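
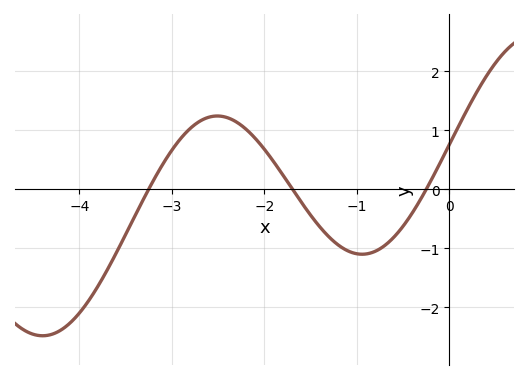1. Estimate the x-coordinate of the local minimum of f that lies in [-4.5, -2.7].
-4.4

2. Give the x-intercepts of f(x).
-3.2, -1.7, -0.3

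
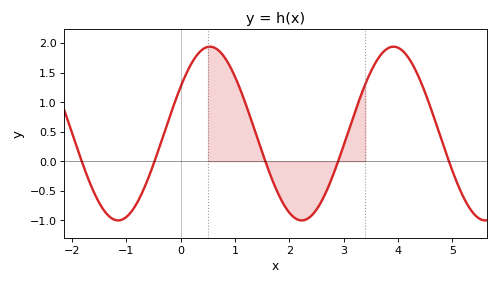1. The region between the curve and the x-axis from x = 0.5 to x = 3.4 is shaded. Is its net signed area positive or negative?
positive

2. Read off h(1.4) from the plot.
0.422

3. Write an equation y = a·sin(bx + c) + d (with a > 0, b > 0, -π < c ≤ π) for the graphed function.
y = 1.47sin(1.86x + 0.57) + 0.47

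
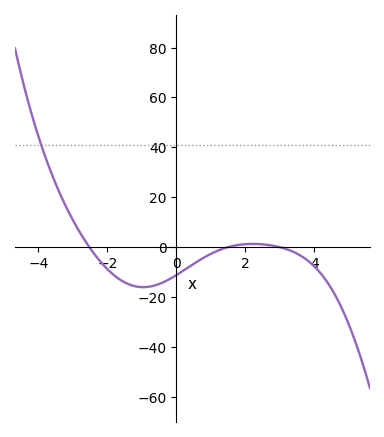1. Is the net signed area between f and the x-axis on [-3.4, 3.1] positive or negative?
negative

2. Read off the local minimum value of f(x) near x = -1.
-16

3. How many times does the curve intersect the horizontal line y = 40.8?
1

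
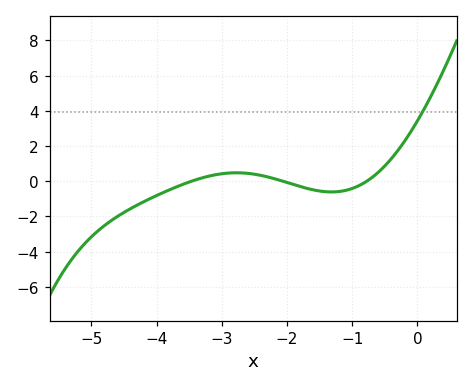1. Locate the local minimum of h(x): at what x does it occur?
-1.3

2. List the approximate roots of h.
-3.5, -2.1, -0.8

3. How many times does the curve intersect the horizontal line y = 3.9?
1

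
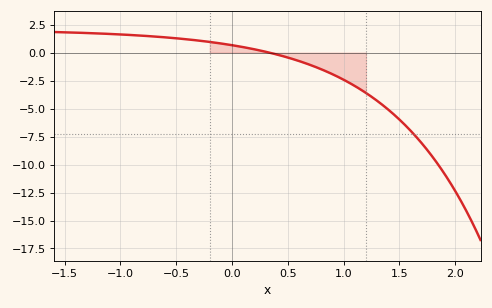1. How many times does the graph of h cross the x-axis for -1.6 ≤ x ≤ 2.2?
1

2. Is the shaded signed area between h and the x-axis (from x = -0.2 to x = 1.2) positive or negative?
negative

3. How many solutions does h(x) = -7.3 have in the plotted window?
1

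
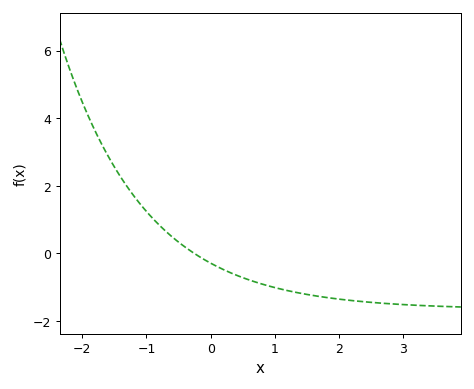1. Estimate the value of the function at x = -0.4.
0.189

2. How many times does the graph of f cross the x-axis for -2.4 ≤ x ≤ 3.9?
1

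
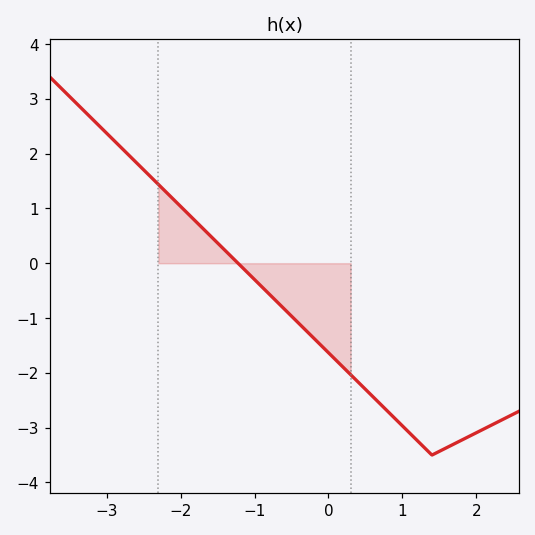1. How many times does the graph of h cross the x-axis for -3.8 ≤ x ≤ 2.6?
1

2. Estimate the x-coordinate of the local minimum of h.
1.4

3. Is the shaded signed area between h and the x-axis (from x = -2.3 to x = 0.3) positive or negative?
negative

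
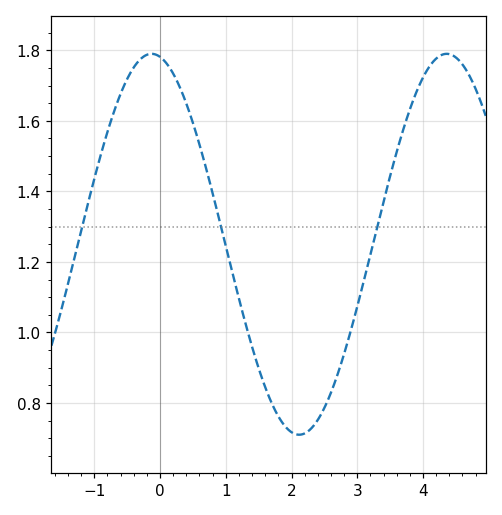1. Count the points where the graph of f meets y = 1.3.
3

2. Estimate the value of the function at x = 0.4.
1.64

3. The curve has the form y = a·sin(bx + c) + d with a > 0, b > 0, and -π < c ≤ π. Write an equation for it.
y = 0.54sin(1.4x + 1.8) + 1.25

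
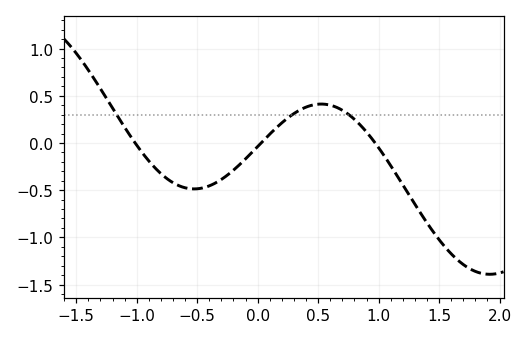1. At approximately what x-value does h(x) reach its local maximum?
0.55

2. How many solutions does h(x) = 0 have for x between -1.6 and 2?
3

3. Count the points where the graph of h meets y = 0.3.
3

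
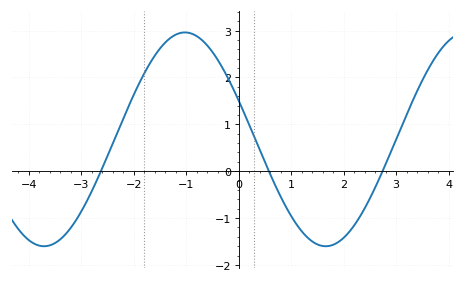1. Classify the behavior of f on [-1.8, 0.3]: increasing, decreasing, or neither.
neither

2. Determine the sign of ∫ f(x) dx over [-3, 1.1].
positive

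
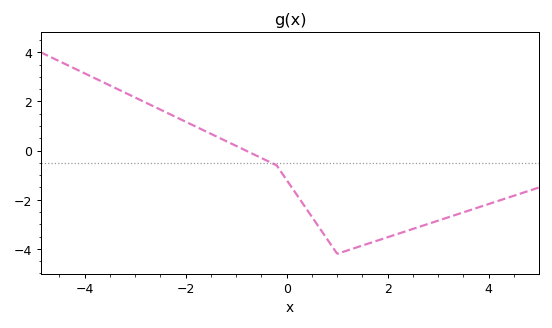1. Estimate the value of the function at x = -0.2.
-0.6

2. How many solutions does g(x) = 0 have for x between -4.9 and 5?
1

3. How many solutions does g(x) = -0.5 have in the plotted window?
1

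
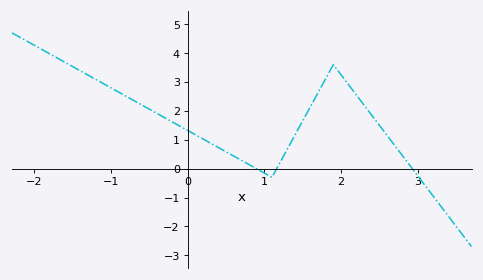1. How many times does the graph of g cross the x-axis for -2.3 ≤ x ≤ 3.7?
3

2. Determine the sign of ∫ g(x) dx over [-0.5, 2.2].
positive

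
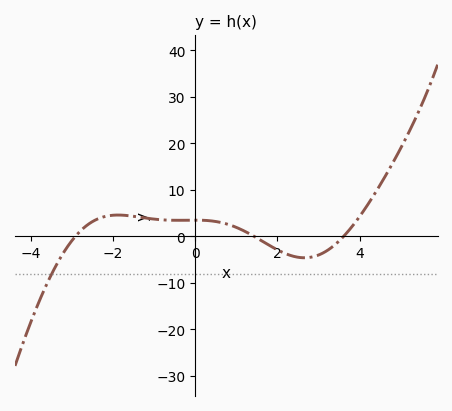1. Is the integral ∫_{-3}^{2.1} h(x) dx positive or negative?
positive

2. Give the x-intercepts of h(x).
-3, 1.4, 3.6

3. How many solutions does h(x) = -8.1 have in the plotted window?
1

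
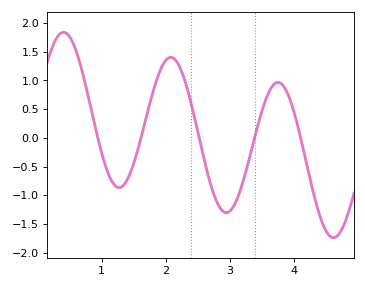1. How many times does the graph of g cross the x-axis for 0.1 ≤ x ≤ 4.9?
5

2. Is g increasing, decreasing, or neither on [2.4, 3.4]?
neither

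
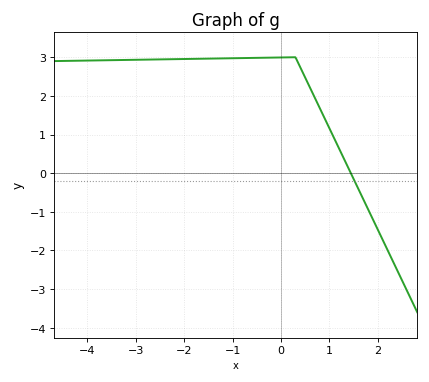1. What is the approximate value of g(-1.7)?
2.96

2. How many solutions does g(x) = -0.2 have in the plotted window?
1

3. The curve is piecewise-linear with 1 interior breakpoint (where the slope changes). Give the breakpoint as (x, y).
(0.3, 3)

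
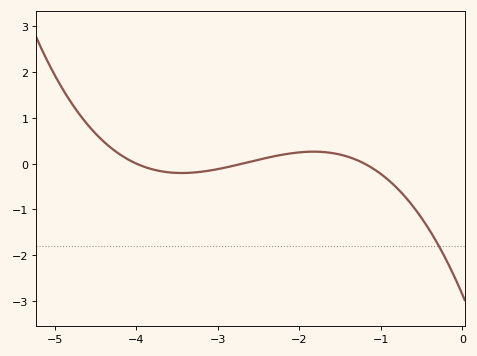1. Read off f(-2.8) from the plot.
-0.042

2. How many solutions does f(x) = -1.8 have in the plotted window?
1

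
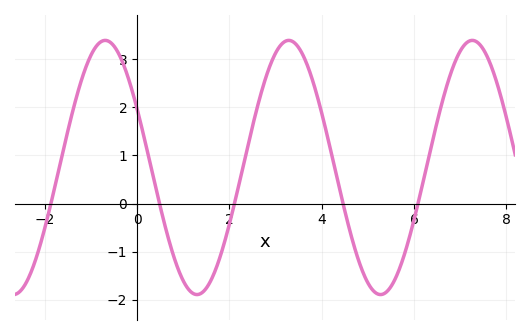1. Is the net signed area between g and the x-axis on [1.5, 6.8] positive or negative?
positive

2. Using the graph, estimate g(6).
-0.3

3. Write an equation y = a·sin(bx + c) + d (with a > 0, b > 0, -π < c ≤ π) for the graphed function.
y = 2.64sin(1.6x + 2.7) + 0.75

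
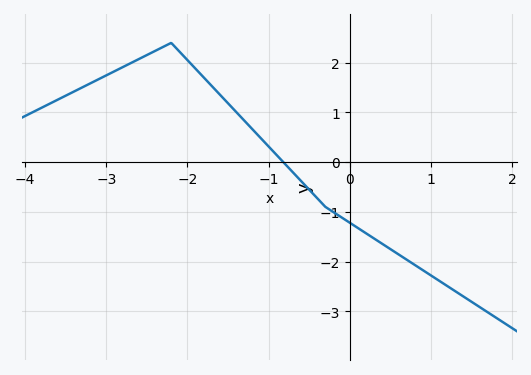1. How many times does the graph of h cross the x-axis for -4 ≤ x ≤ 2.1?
1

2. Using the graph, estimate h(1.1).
-2.38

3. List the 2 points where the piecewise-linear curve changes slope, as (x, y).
(-2.2, 2.4); (-0.3, -0.9)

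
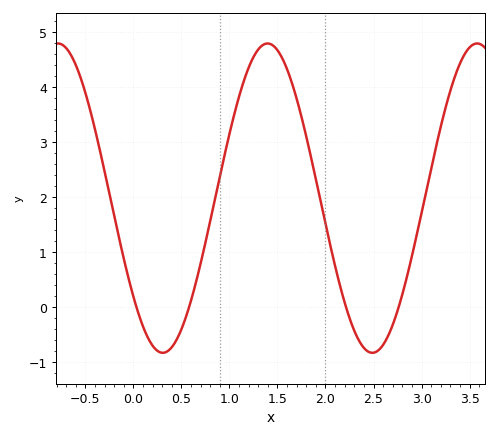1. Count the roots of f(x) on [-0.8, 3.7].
4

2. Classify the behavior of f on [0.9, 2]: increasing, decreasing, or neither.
neither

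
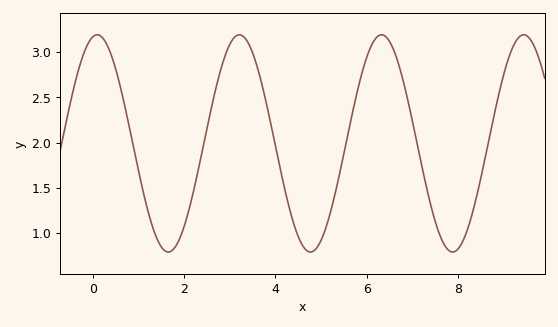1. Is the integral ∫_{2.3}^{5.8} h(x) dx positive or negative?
positive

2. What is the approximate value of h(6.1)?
3.05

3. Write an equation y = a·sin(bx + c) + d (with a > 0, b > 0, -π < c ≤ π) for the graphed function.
y = 1.2sin(2x + 1.4) + 1.99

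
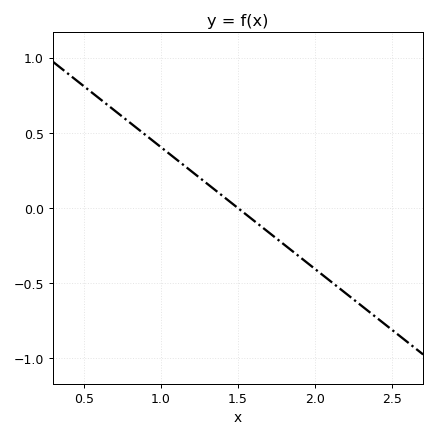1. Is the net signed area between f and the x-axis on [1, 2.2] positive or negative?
negative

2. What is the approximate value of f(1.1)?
0.3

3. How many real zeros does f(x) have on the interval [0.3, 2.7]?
1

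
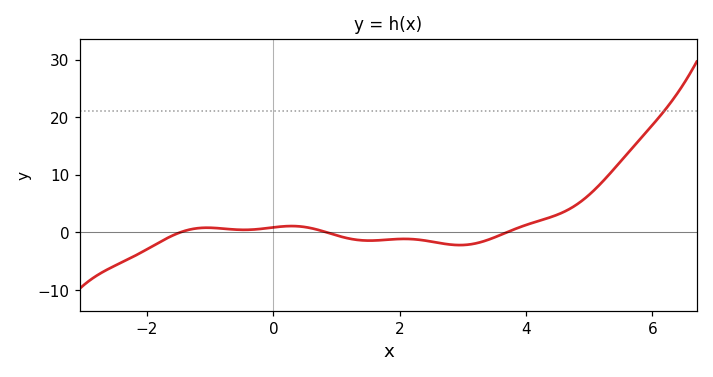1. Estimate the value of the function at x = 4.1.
2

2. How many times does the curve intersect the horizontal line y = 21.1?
1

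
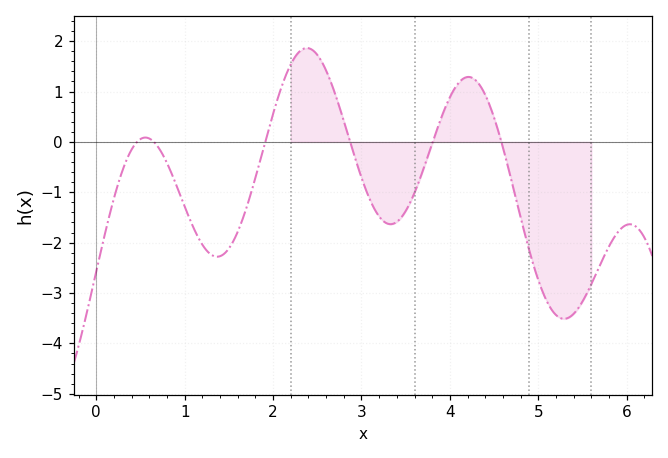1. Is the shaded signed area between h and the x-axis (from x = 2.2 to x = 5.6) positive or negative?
negative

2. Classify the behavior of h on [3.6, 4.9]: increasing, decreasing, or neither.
neither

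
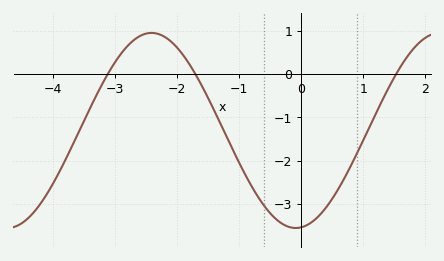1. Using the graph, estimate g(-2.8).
0.7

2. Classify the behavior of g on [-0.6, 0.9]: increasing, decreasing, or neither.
neither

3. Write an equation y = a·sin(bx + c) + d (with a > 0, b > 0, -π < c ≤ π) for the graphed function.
y = 2.25sin(1.4x - 1.5) - 1.3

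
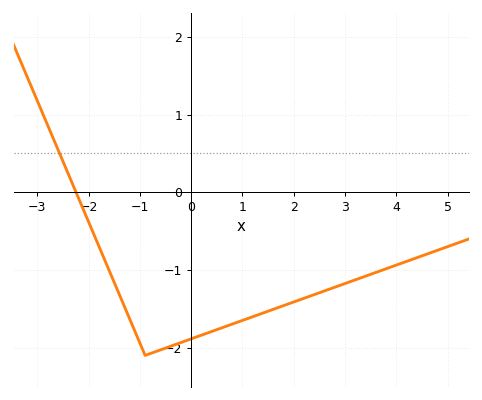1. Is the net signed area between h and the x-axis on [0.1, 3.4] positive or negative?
negative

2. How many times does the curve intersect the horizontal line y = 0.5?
1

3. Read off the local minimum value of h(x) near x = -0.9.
-2.1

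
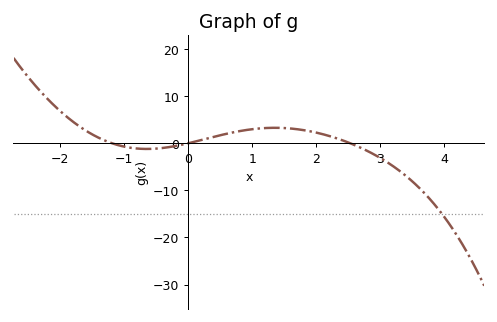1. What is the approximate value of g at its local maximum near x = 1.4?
3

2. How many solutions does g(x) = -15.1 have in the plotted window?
1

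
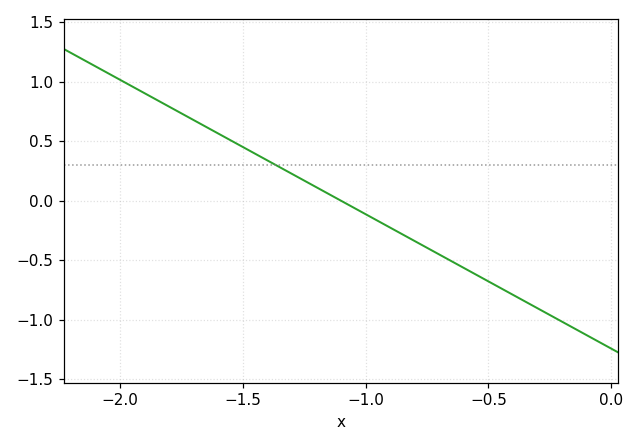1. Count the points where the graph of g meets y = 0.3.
1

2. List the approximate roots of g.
-1.1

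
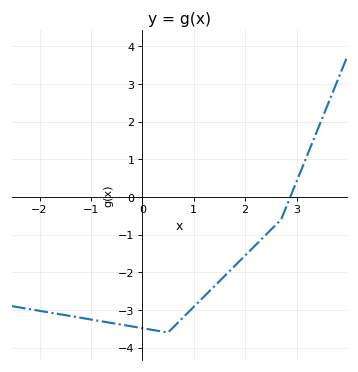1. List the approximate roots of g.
2.88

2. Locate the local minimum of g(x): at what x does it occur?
0.499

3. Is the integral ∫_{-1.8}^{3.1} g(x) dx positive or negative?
negative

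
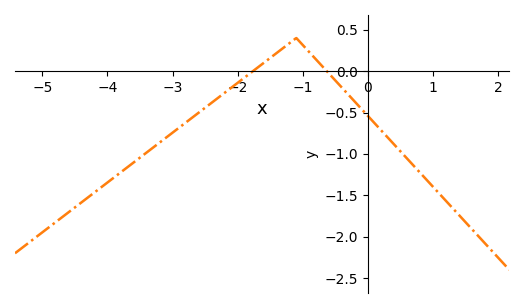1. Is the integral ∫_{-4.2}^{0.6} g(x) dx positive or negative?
negative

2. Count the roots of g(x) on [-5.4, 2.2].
2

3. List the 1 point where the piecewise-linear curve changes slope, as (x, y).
(-1.1, 0.4)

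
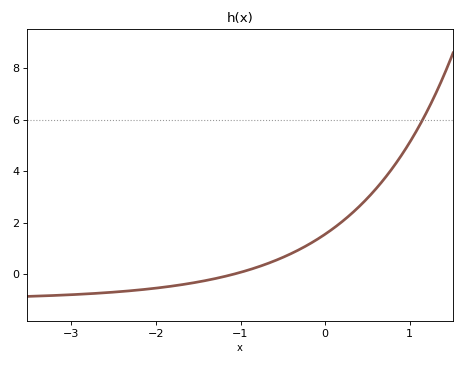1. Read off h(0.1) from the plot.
1.78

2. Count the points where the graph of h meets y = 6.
1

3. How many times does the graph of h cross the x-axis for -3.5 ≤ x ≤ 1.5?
1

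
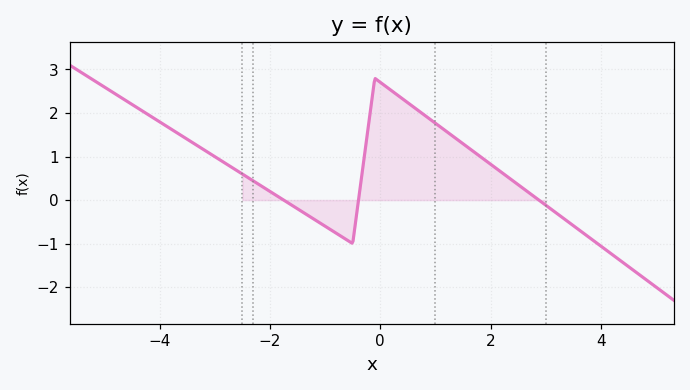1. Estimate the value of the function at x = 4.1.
-1.15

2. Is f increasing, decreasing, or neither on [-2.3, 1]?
neither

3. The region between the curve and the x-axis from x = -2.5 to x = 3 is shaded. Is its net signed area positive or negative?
positive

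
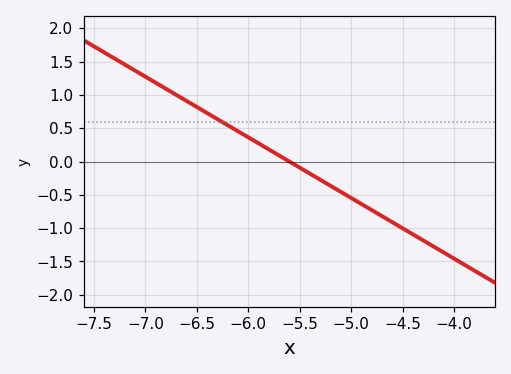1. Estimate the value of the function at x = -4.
-1.46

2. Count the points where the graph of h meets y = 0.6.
1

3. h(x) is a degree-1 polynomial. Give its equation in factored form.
y = -0.91(x + 5.6)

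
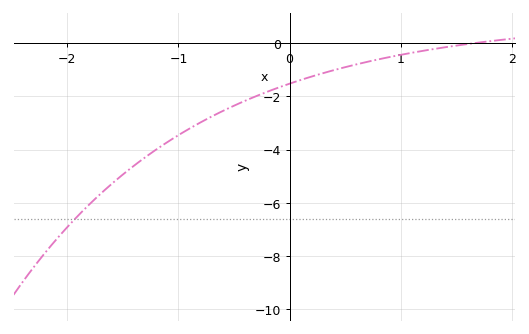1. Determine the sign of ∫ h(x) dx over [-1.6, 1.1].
negative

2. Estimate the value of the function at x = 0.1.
-1.4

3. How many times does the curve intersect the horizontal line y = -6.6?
1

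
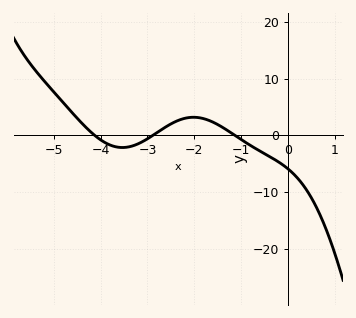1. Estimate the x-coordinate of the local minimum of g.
-3.5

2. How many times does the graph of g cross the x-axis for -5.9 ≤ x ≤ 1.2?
3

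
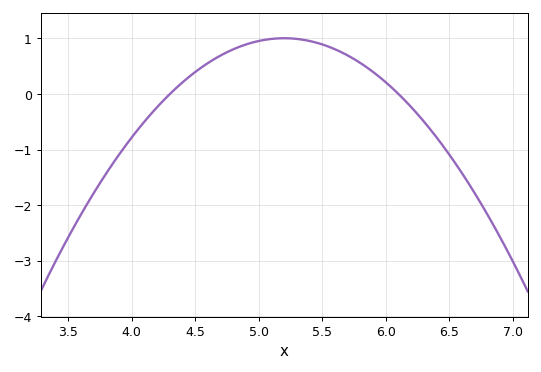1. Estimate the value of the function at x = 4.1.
-0.496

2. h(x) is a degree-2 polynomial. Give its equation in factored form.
y = -1.24(x - 4.3)(x - 6.1)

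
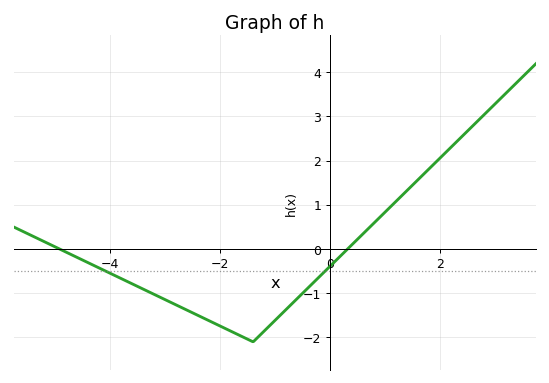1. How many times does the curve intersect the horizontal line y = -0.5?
2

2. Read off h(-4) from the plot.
-0.5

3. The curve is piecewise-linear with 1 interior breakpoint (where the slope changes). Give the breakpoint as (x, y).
(-1.4, -2.1)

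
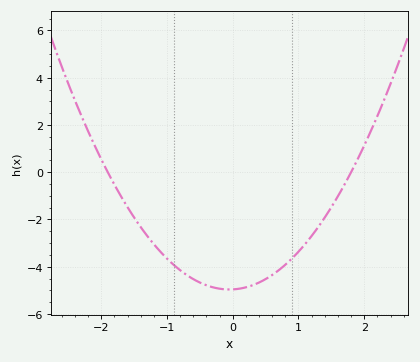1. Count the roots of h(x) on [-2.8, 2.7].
2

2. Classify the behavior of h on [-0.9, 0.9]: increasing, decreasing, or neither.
neither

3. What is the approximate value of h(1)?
-3.4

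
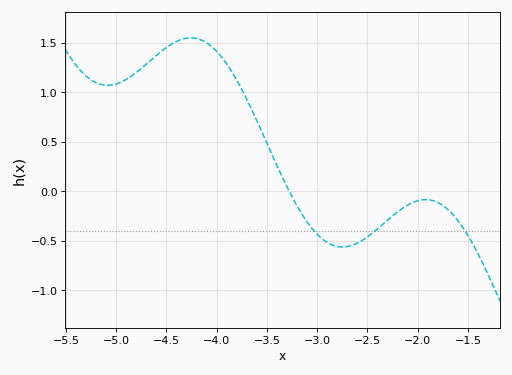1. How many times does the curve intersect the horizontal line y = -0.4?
3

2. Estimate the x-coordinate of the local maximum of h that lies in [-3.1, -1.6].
-1.92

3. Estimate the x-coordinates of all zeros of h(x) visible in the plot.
-3.28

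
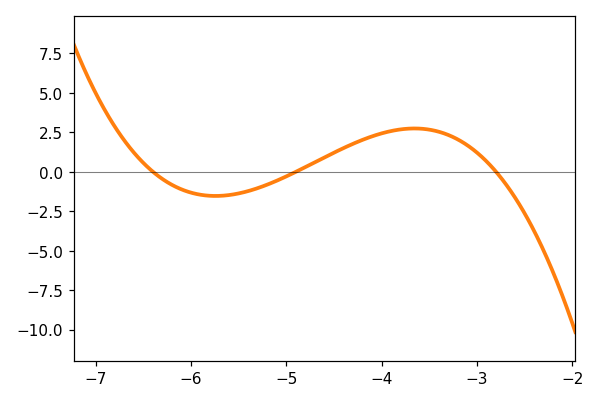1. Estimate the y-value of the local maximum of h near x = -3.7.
2.5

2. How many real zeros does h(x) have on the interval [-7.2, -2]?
3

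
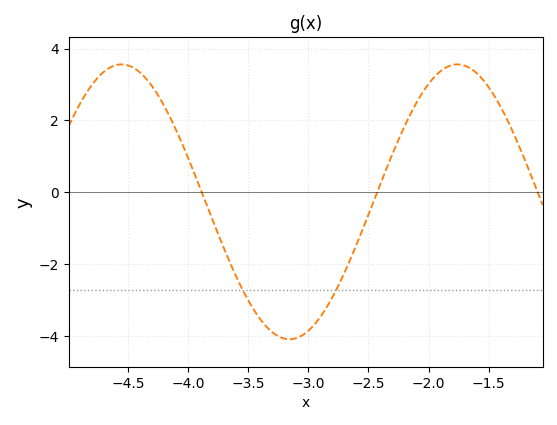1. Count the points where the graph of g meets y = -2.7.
2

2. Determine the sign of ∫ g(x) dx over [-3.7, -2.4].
negative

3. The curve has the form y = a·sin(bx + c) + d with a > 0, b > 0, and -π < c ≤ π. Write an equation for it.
y = 3.82sin(2.25x - 0.752) - 0.26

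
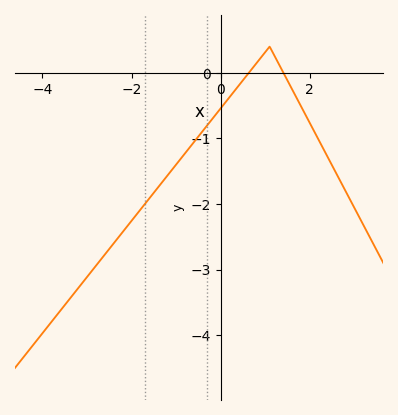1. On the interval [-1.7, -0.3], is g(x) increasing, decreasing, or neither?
increasing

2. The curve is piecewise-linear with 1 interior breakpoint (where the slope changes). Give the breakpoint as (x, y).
(1.1, 0.4)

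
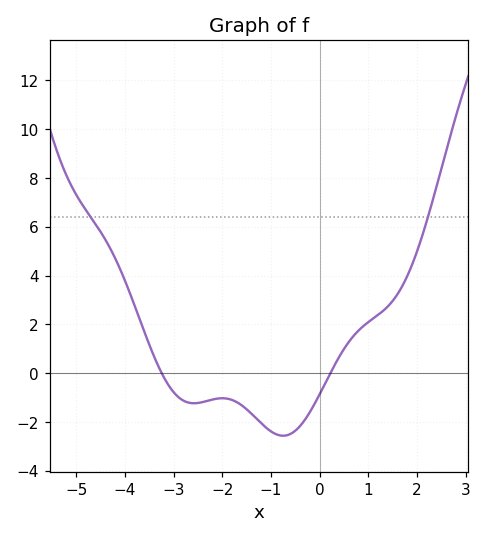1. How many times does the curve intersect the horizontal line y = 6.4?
2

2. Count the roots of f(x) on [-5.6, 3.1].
2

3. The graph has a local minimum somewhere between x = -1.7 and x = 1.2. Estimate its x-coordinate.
-0.8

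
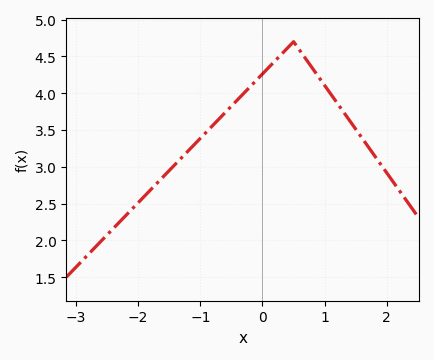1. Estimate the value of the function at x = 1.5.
3.51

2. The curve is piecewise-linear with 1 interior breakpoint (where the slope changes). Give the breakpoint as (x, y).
(0.5, 4.7)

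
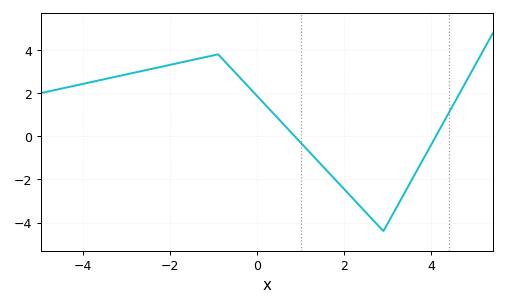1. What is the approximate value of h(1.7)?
-1.81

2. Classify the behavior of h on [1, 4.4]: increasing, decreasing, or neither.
neither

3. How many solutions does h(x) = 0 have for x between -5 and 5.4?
2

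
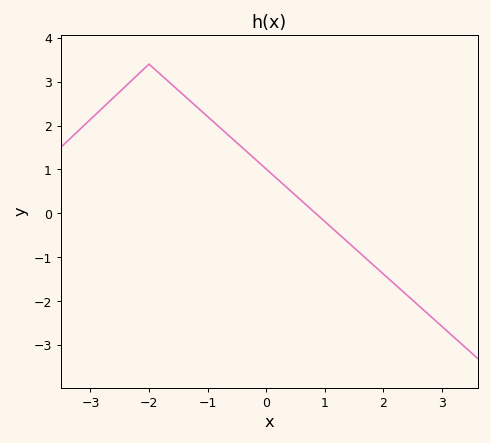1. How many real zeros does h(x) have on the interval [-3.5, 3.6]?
1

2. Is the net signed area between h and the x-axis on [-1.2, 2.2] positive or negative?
positive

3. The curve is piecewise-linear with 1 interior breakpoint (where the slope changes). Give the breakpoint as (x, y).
(-2, 3.4)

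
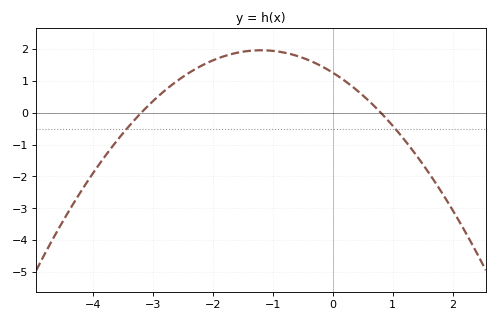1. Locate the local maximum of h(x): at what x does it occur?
-1.2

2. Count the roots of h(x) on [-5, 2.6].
2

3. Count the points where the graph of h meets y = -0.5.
2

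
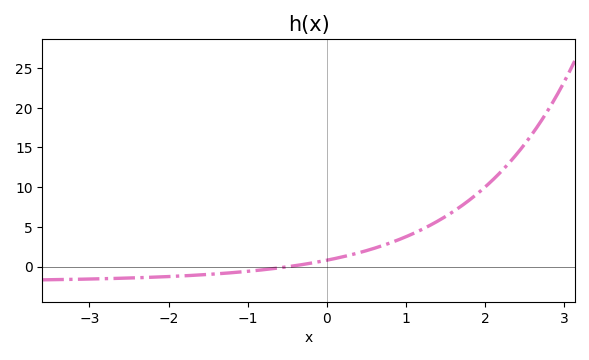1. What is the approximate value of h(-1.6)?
-1.05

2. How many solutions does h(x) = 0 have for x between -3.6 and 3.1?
1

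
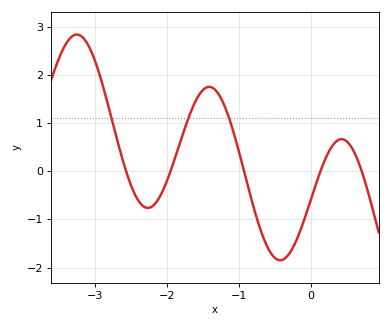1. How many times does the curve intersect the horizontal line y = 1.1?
3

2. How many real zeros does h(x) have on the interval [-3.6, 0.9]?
5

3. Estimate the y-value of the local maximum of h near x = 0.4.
0.7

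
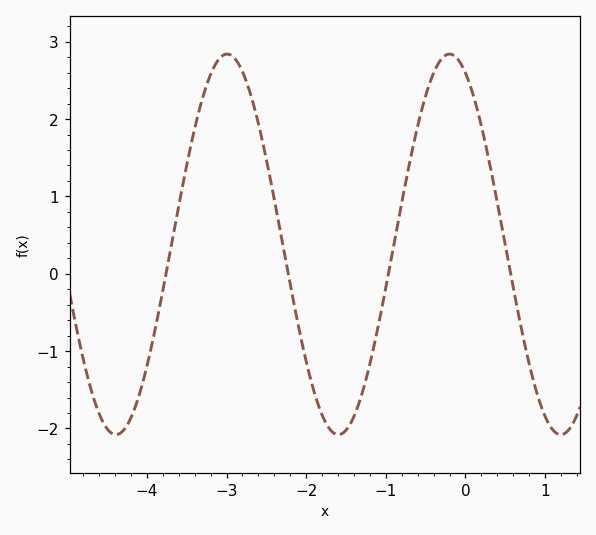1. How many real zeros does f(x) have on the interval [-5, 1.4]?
4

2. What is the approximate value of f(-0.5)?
2.3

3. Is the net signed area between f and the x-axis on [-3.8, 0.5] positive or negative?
positive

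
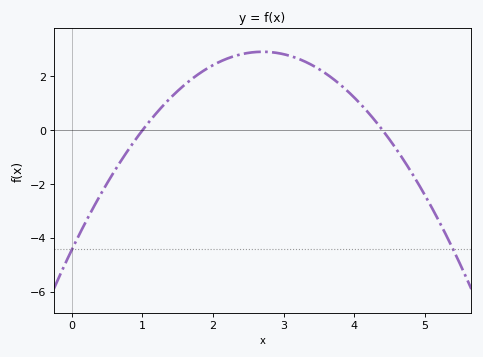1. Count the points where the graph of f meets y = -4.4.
2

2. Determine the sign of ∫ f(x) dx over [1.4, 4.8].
positive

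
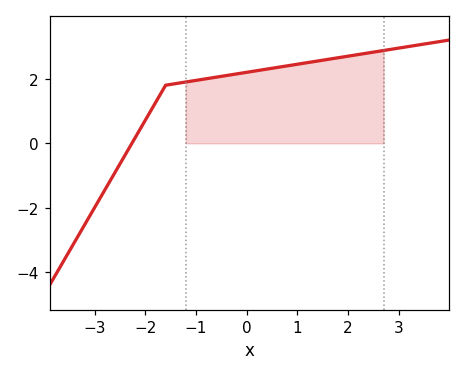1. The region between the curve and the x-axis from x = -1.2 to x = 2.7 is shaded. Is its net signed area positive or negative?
positive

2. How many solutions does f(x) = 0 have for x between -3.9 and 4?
1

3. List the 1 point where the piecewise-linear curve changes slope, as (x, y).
(-1.6, 1.8)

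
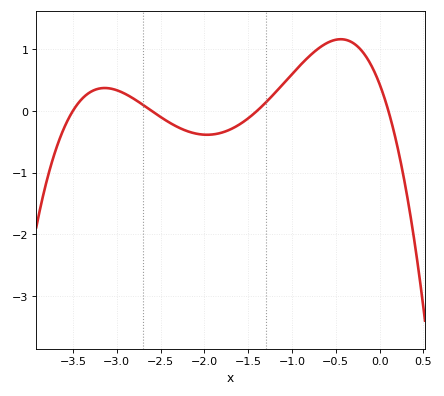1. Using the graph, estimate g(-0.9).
0.8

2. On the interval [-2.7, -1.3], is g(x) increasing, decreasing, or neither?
neither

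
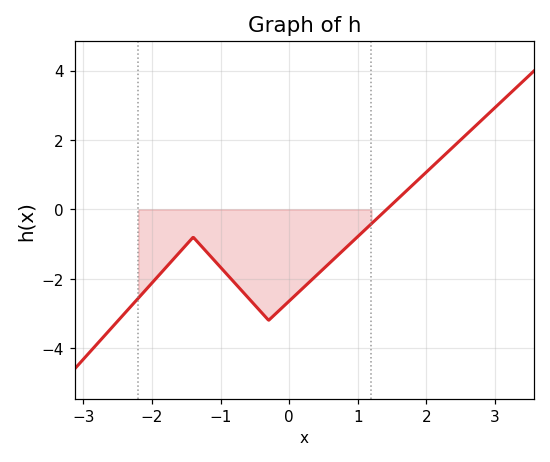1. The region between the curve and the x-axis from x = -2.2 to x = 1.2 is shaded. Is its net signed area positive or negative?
negative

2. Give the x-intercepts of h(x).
1.42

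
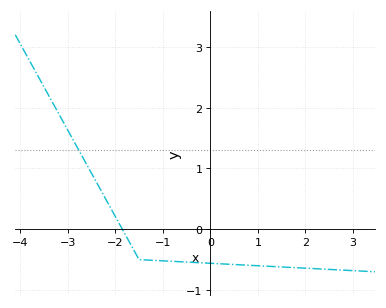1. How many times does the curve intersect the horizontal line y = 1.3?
1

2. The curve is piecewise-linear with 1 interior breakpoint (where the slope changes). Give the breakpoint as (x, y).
(-1.5, -0.5)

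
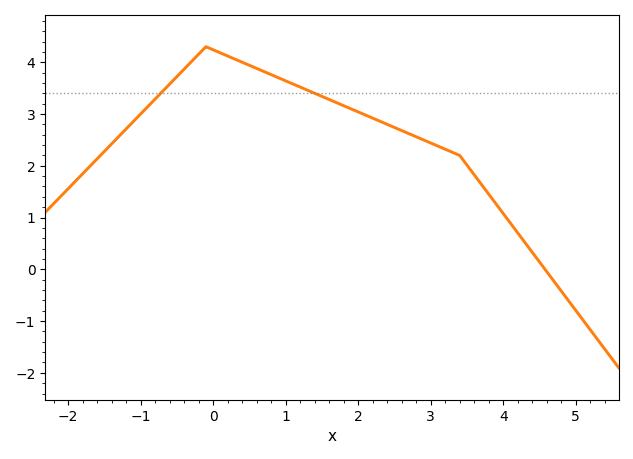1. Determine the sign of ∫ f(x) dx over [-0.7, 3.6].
positive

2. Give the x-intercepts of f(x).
4.58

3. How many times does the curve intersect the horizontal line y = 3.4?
2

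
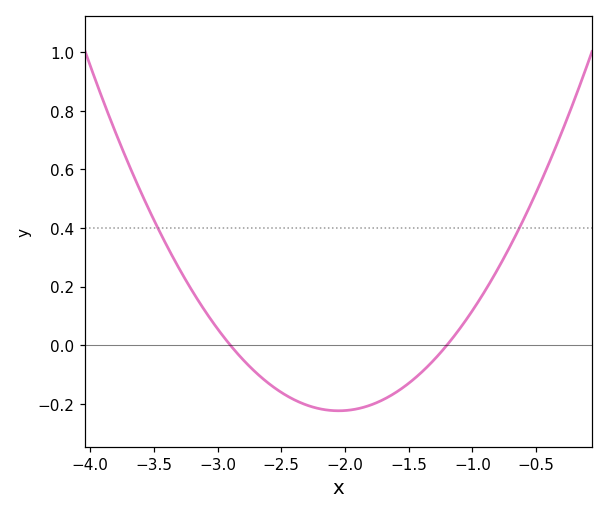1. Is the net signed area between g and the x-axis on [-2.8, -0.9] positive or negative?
negative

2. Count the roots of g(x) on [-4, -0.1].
2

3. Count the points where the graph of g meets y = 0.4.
2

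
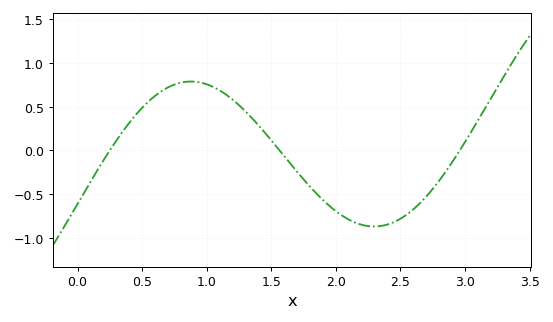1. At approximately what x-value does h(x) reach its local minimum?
2.3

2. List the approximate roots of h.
0.25, 1.55, 2.95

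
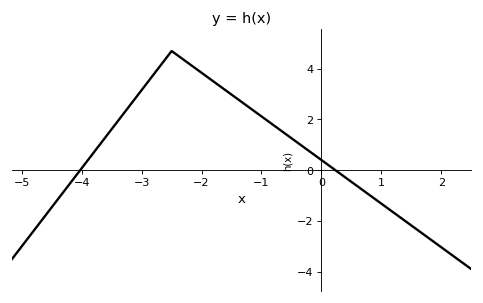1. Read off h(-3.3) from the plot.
2.24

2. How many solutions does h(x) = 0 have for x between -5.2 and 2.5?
2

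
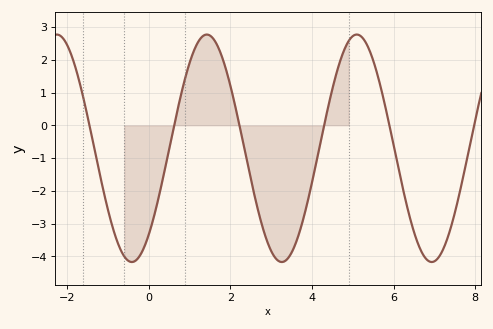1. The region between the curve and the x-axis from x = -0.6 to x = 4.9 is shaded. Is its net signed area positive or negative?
negative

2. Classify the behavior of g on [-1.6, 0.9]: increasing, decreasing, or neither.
neither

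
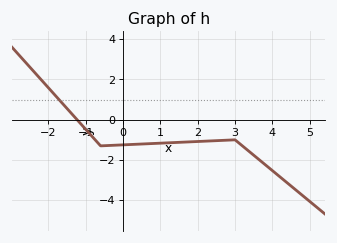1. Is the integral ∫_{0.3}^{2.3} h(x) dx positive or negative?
negative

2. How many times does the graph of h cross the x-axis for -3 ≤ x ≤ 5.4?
1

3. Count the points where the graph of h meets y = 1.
1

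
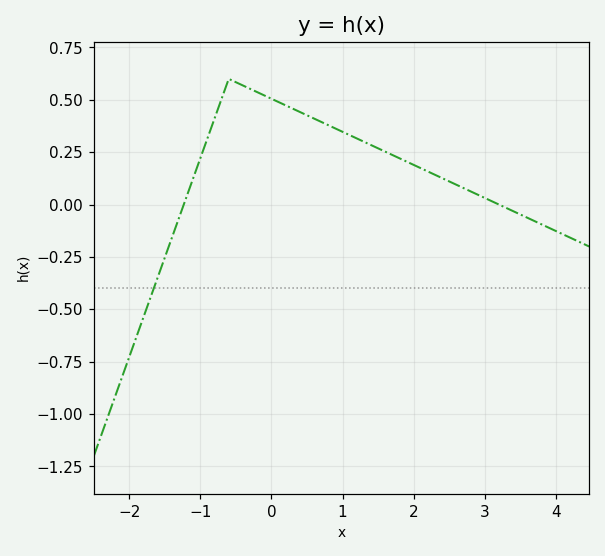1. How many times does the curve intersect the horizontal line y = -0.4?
1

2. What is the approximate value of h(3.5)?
-0.048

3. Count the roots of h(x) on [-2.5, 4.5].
2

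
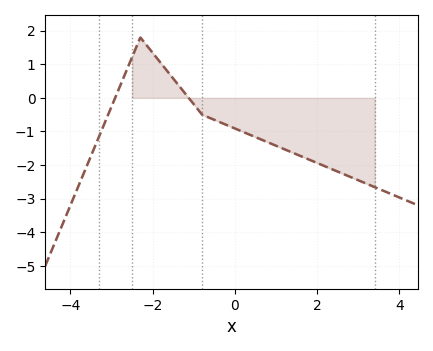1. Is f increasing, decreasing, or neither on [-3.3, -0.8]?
neither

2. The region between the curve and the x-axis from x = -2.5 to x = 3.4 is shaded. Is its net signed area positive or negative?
negative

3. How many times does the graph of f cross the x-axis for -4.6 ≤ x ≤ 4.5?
2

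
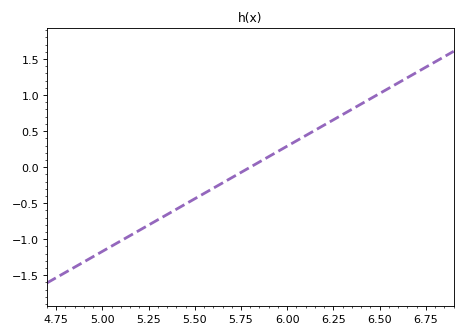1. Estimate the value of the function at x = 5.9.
0.15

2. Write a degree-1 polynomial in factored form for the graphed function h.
y = 1.46(x - 5.8)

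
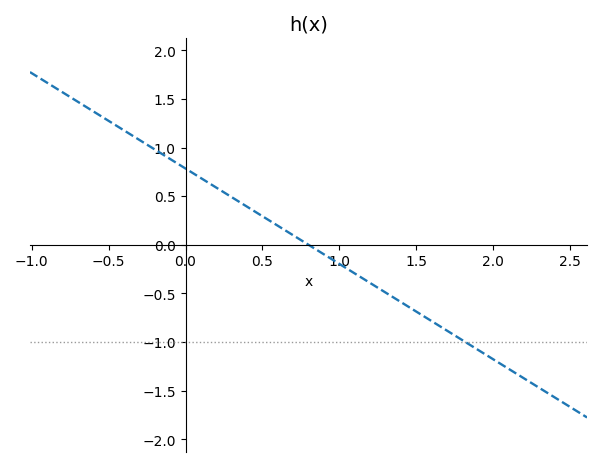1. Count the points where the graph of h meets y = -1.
1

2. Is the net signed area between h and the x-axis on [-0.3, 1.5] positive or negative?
positive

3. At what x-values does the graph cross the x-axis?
0.8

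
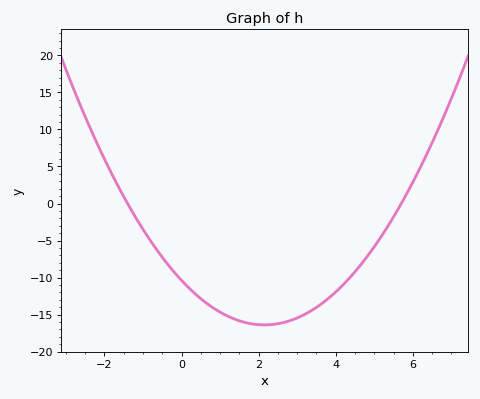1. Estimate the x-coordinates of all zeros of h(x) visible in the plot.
-1.4, 5.7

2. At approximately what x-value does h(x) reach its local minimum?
2.15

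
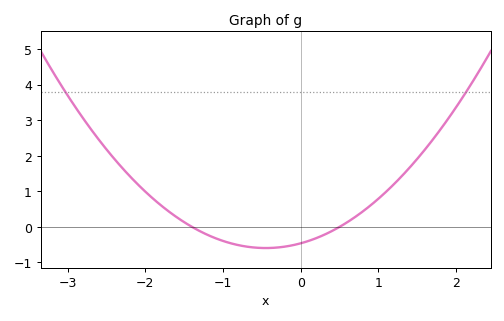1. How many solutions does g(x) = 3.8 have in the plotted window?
2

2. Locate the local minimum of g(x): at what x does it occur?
-0.45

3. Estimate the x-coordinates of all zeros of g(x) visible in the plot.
-1.4, 0.5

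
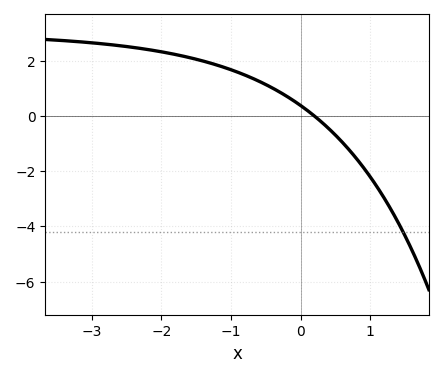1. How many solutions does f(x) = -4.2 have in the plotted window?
1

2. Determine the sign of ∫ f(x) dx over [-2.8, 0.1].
positive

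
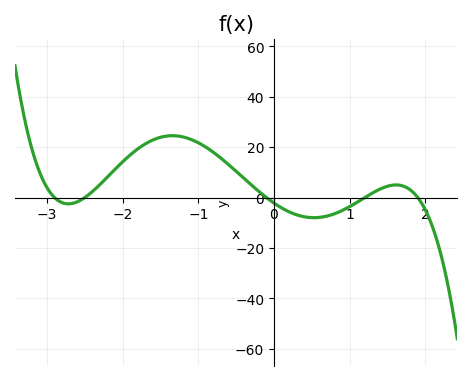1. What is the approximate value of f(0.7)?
-8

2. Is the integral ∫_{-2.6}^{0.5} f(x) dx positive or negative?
positive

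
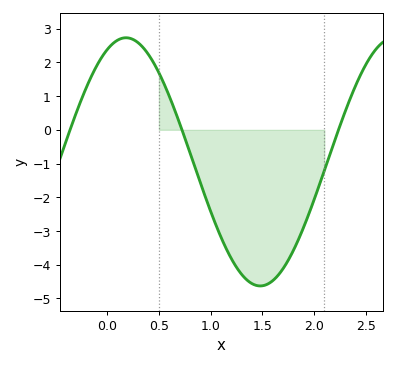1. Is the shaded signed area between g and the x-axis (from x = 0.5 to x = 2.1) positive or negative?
negative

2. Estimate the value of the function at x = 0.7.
0.2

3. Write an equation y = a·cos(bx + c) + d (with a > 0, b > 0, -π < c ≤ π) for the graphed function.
y = 3.68cos(2.4x - 0.44) - 0.95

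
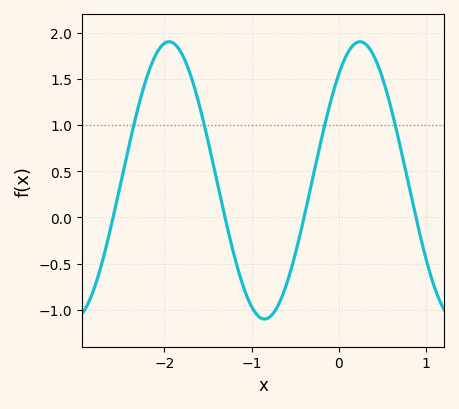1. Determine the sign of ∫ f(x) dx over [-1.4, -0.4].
negative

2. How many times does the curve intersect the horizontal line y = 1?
4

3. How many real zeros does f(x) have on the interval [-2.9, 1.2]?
4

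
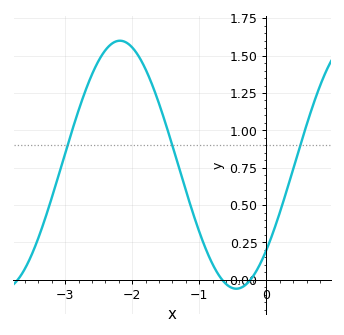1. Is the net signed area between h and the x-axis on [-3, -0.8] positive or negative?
positive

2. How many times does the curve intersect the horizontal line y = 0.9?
3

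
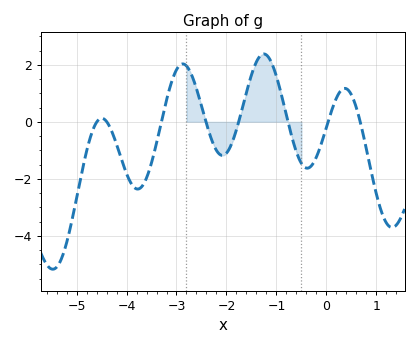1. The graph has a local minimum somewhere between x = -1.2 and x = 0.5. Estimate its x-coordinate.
-0.4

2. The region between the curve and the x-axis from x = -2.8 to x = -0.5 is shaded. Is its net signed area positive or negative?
positive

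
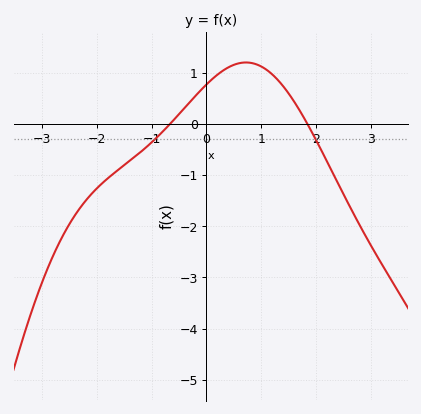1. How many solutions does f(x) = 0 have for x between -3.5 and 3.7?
2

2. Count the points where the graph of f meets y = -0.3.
2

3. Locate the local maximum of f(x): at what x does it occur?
0.7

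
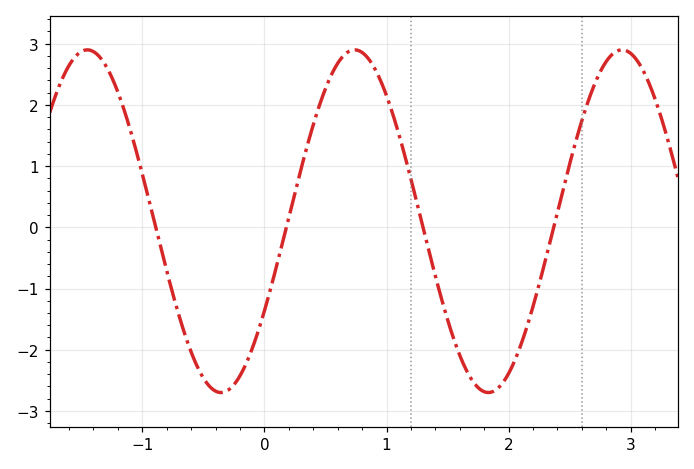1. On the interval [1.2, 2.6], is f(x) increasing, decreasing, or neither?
neither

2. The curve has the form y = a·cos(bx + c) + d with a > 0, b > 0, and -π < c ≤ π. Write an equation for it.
y = 2.8cos(2.9x - 2.1) + 0.1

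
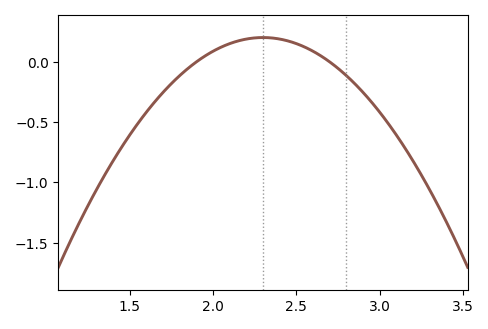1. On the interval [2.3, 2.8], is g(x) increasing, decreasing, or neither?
decreasing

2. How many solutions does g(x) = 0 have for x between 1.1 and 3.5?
2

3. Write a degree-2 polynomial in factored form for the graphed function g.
y = -1.26(x - 1.9)(x - 2.7)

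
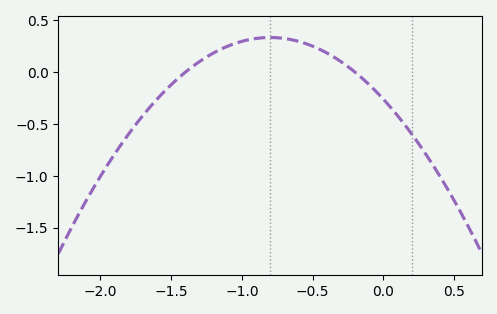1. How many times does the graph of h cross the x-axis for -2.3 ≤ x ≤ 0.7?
2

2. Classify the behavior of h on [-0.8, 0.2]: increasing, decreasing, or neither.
decreasing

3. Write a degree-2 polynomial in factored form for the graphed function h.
y = -0.93(x + 1.4)(x + 0.2)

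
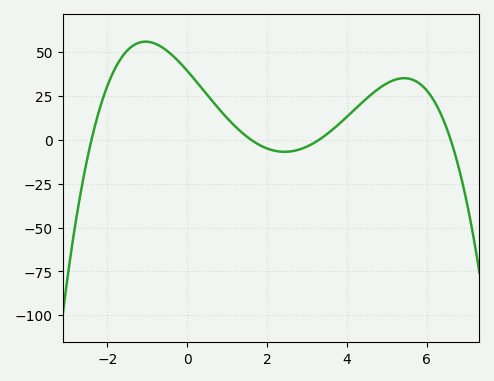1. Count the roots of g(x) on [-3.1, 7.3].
4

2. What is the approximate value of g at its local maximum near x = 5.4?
36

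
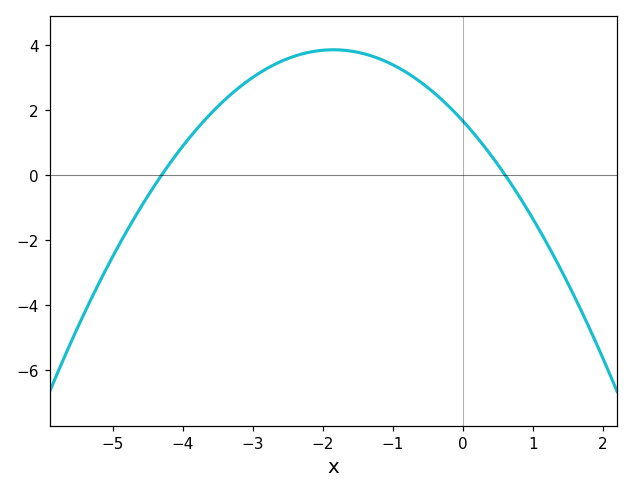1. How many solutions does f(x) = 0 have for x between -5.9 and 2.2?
2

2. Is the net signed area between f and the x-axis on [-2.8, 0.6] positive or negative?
positive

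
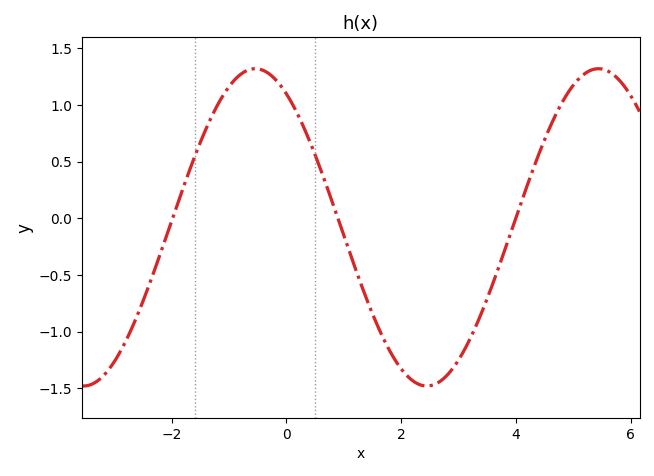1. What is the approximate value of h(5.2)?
1.28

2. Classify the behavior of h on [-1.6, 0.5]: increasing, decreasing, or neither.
neither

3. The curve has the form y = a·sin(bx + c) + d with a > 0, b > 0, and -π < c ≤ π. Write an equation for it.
y = 1.4sin(1.05x + 2.14) - 0.08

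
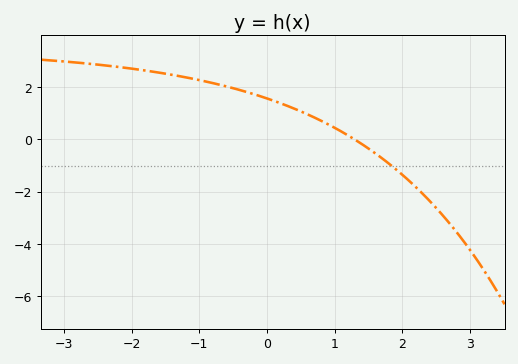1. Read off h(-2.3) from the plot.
2.81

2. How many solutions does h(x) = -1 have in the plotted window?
1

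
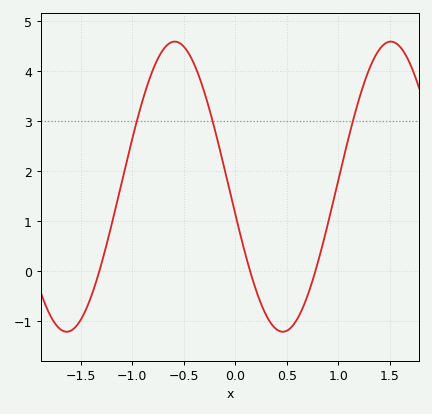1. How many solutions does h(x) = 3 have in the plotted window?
3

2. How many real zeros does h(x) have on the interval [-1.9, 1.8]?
3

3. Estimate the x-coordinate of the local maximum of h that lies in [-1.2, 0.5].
-0.6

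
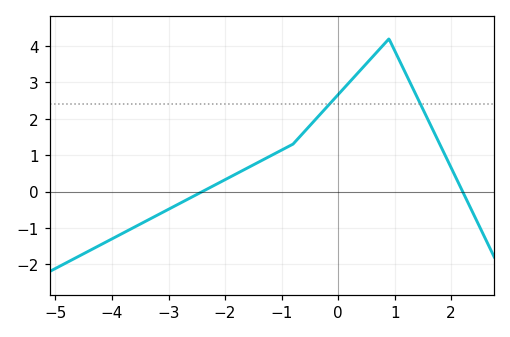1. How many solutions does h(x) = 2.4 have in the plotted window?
2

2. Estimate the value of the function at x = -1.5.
0.7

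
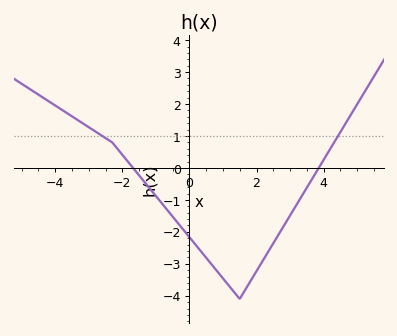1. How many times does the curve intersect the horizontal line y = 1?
2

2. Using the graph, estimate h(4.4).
0.949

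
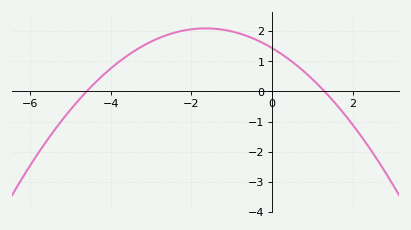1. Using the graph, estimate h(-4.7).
-0.144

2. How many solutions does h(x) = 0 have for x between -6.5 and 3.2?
2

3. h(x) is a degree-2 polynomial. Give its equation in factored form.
y = -0.24(x + 4.6)(x - 1.3)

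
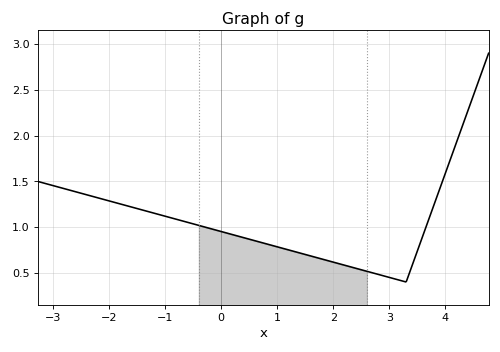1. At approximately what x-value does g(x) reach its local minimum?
3.2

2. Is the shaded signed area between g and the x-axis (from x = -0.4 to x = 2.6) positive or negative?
positive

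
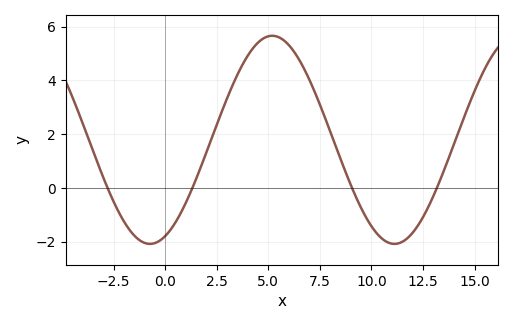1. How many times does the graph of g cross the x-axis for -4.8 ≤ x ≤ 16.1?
4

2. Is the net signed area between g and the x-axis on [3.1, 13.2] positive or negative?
positive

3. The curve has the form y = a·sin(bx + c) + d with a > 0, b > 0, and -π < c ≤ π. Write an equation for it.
y = 3.87sin(0.53x - 1.18) + 1.79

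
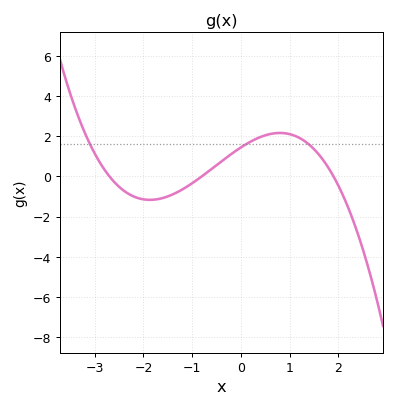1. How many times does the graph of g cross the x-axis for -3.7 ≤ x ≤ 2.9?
3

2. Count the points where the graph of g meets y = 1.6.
3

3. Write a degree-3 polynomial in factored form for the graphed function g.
y = -0.35(x + 2.7)(x + 0.8)(x - 1.9)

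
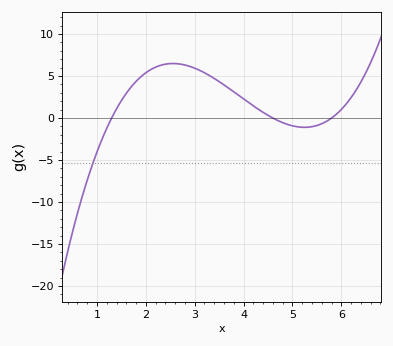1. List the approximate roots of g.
1.3, 4.6, 5.8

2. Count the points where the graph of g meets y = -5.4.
1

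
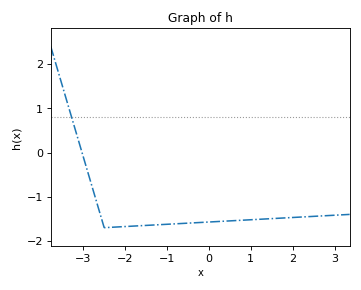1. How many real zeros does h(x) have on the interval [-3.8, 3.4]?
1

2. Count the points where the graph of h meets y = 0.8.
1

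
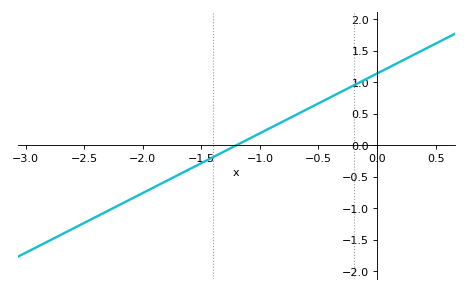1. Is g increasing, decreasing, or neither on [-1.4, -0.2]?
increasing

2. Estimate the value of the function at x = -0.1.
1.05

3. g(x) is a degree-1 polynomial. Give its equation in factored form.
y = 0.95(x + 1.2)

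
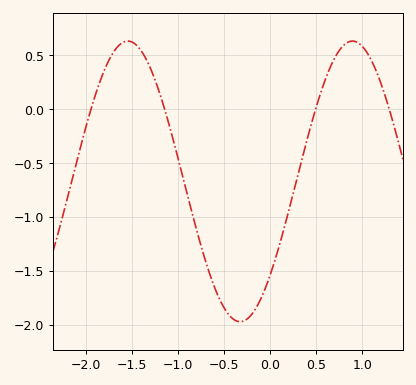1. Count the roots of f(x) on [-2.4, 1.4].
4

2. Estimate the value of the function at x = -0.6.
-1.66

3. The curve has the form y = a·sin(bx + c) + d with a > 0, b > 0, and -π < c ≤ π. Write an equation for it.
y = 1.3sin(2.58x - 0.73) - 0.67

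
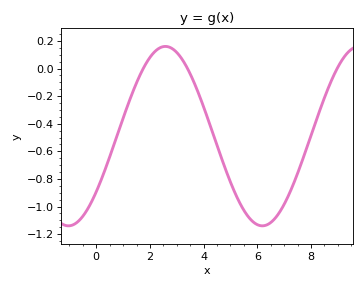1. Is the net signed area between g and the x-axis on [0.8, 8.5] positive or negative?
negative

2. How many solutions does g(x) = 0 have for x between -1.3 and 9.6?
3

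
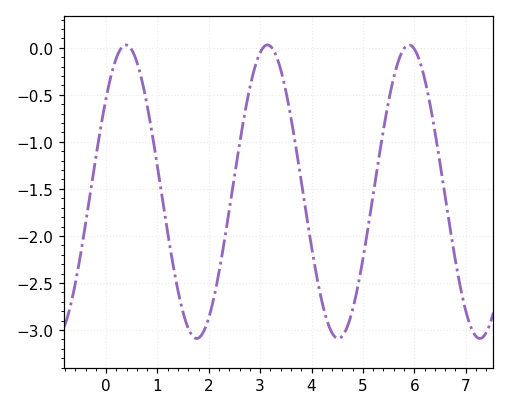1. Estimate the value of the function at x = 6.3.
-0.6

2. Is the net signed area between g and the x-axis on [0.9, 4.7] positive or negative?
negative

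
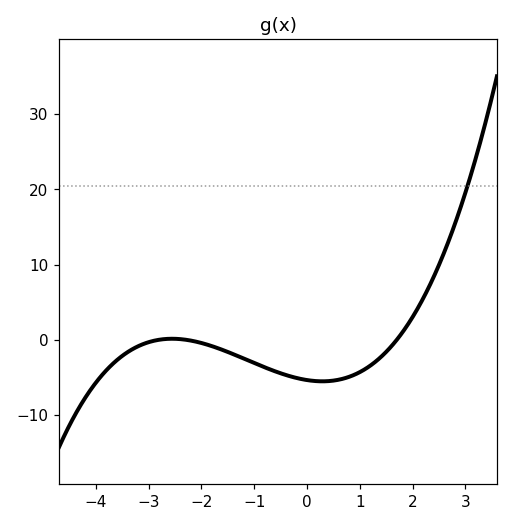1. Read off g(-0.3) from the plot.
-4.9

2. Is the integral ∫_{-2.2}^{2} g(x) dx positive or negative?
negative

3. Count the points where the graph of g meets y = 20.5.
1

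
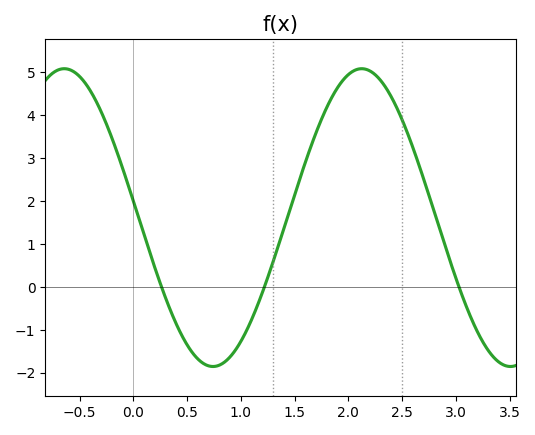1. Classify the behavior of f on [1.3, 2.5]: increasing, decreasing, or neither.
neither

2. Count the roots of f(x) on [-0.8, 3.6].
3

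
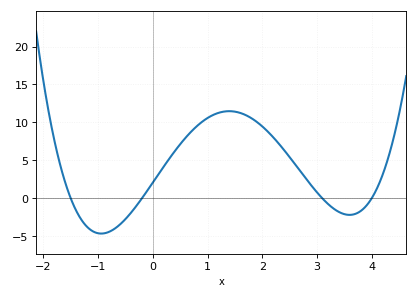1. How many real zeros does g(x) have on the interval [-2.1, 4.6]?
4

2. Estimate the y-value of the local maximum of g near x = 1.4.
11.5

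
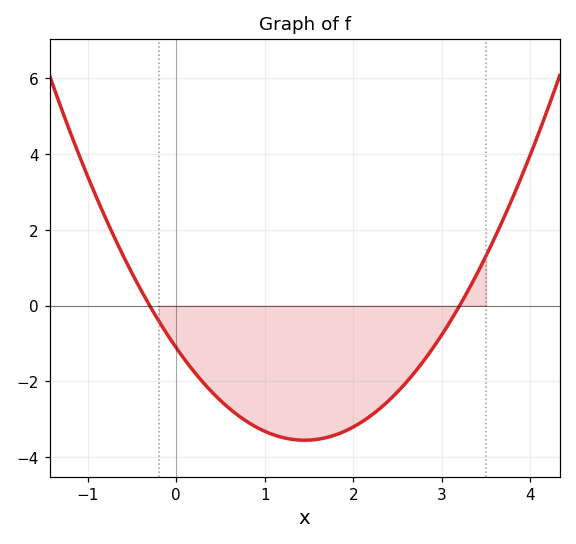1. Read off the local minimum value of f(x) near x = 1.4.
-3.55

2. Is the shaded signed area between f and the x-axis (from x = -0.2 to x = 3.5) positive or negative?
negative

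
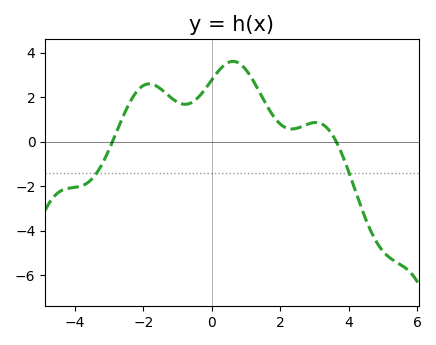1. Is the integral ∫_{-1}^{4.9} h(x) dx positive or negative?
positive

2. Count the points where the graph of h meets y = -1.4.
2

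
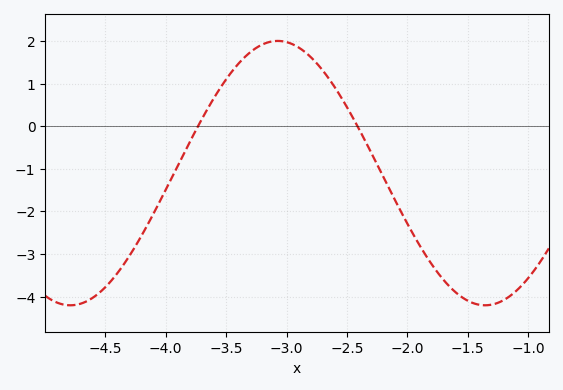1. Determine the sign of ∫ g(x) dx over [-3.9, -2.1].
positive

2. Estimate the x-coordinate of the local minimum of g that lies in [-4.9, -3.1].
-4.79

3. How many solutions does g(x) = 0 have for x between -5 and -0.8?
2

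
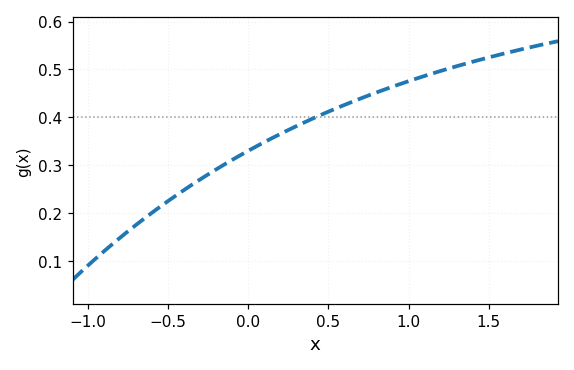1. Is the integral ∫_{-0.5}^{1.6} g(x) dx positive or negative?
positive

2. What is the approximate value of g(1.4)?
0.52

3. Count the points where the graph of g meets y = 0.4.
1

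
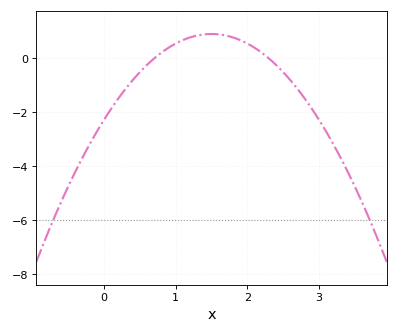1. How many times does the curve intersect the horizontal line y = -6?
2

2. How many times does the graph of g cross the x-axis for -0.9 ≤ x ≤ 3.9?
2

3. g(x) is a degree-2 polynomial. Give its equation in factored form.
y = -1.42(x - 0.7)(x - 2.3)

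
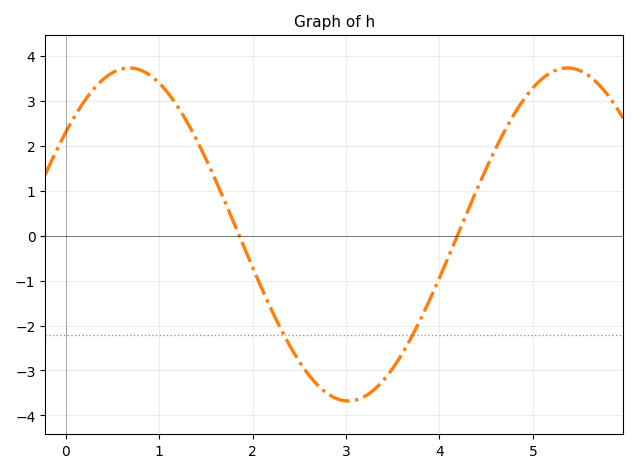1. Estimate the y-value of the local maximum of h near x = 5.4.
3.74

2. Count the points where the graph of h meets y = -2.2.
2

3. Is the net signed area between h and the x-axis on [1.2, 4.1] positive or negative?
negative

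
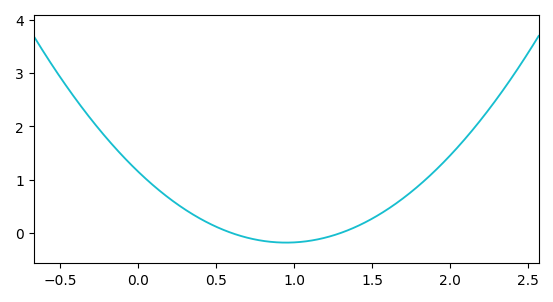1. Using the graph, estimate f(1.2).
-0.1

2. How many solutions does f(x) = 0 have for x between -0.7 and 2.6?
2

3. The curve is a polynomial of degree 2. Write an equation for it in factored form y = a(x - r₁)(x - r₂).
y = 1.48(x - 0.6)(x - 1.3)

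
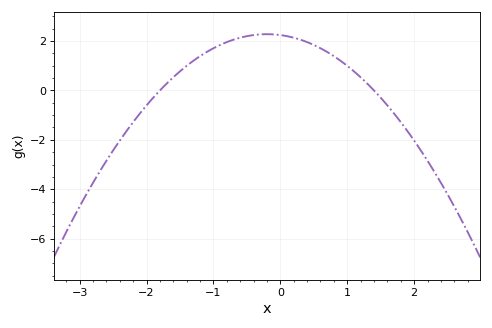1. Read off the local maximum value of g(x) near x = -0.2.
2.28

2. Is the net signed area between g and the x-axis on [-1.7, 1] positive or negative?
positive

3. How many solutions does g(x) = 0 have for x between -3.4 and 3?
2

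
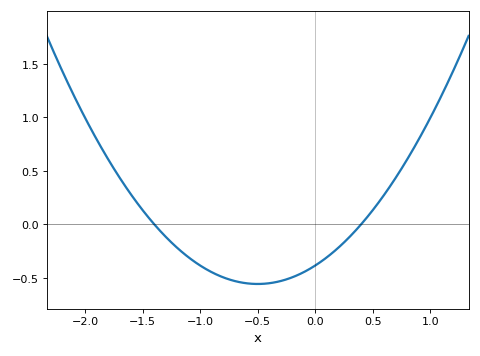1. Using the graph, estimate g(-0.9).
-0.45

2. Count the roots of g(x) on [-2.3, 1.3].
2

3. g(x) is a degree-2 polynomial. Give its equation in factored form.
y = 0.69(x + 1.4)(x - 0.4)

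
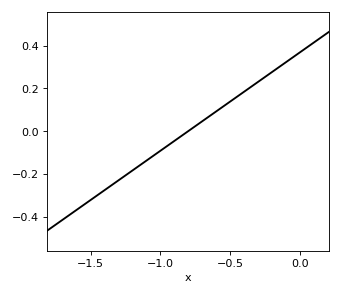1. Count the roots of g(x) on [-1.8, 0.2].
1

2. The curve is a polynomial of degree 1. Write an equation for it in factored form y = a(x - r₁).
y = 0.46(x + 0.8)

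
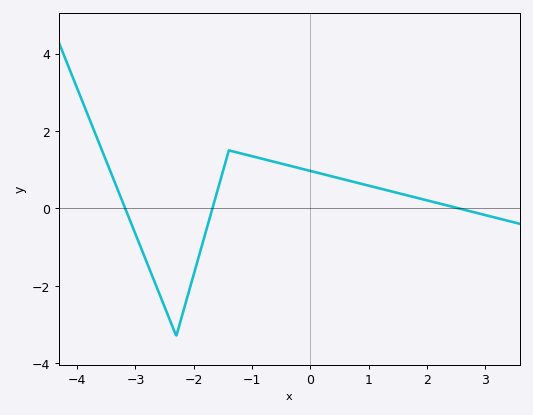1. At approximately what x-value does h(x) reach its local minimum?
-2.4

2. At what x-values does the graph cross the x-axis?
-3.2, -1.6, 2.6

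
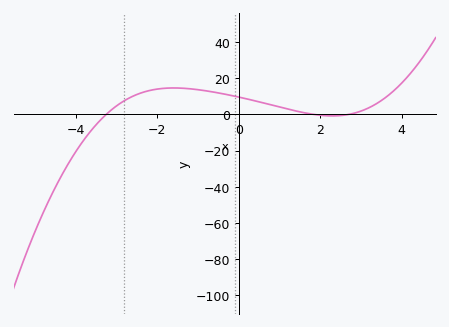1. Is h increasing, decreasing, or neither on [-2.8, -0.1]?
neither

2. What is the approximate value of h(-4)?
-20.8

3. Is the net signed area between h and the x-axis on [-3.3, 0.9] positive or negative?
positive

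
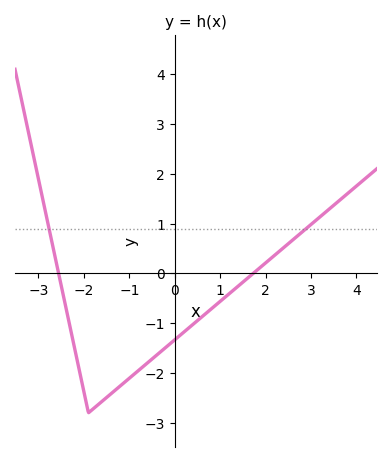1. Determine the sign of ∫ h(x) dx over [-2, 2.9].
negative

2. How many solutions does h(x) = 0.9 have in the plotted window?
2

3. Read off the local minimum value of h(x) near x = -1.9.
-2.8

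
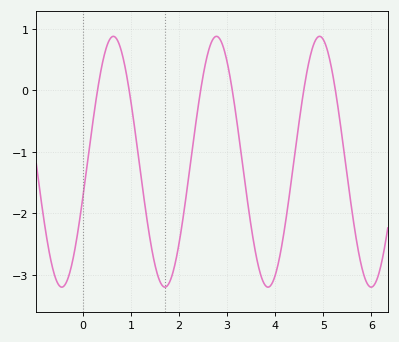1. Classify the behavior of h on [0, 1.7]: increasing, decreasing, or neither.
neither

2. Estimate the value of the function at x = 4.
-3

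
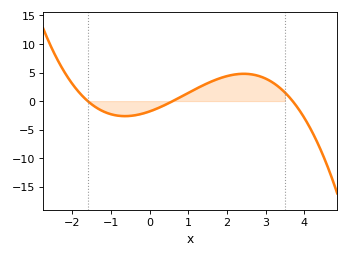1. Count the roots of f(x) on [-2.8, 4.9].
3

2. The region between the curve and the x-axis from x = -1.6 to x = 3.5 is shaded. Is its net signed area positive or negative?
positive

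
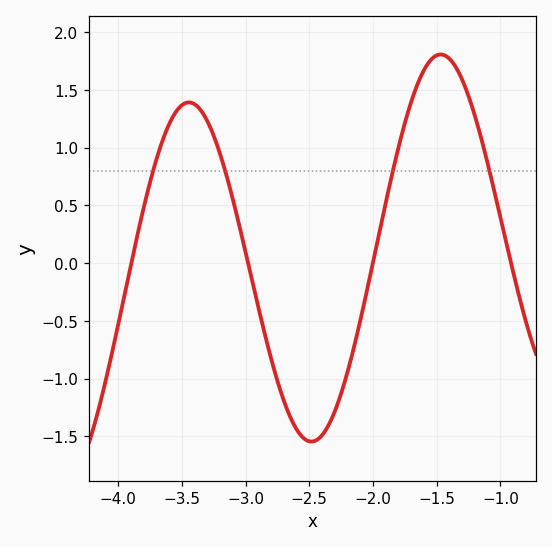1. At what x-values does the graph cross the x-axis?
-3.9, -3, -2, -0.9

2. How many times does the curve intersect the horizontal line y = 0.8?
4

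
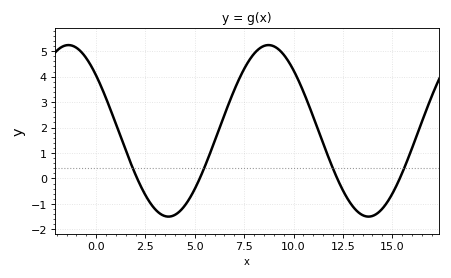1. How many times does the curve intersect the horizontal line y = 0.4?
4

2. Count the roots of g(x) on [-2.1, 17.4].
4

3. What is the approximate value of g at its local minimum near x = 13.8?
-1.5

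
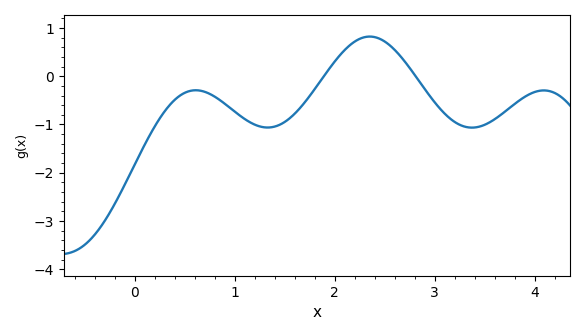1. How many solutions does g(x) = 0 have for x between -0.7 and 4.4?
2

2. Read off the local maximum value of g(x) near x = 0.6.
-0.291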